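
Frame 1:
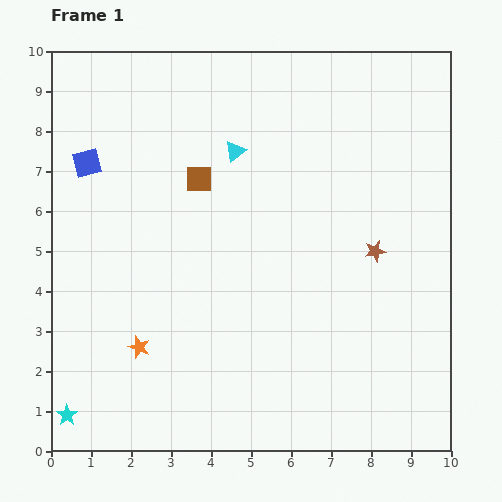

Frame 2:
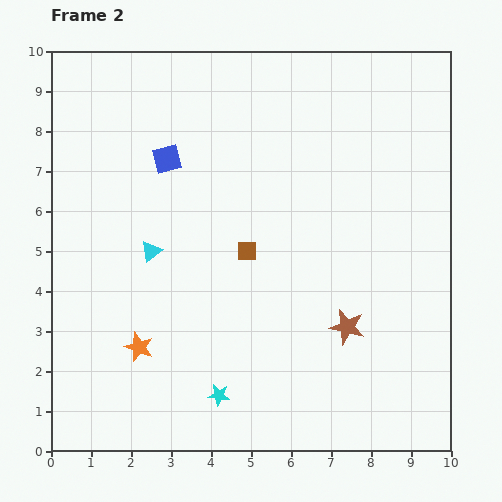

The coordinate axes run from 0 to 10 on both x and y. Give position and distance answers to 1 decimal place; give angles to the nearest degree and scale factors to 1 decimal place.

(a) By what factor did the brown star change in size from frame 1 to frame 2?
1.7×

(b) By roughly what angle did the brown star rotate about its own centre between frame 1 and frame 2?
24° clockwise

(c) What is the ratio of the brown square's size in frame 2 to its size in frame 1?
0.7×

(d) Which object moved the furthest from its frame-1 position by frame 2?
the cyan star

(moved 3.8; next 3.3)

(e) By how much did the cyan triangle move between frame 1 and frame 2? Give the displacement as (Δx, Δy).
(-2.1, -2.5)

The cyan triangle was at (4.6, 7.5) in frame 1 and (2.5, 5.0) in frame 2.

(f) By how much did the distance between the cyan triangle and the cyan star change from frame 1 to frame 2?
-3.8

Distance in frame 1: 7.8. Distance in frame 2: 4.0.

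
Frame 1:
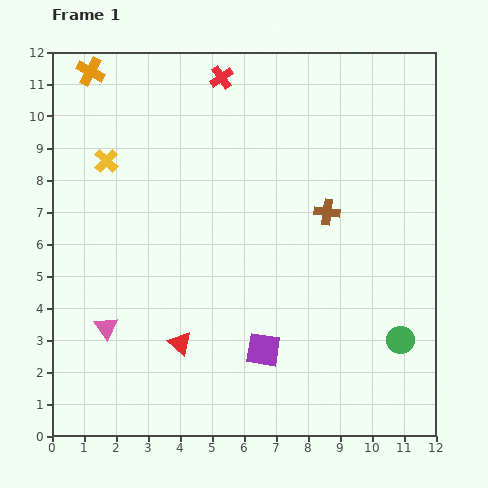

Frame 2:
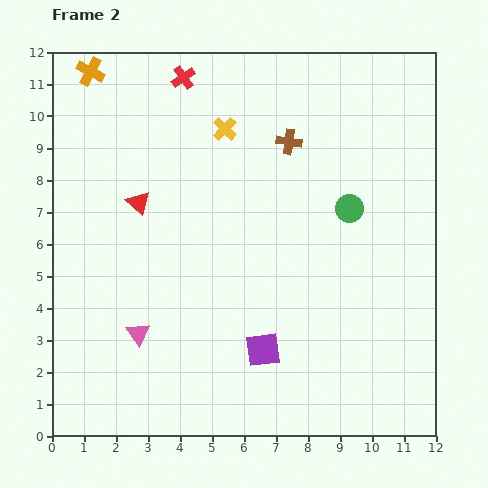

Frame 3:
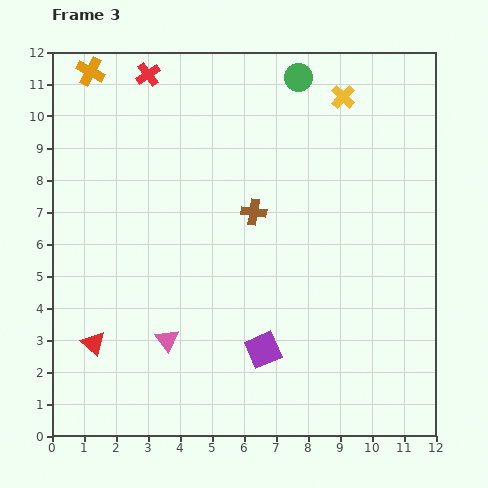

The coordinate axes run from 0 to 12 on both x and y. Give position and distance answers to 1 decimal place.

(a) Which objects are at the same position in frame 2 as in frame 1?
the purple square, the orange cross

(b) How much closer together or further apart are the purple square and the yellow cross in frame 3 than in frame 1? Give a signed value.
+0.6

Distance in frame 1: 7.7. Distance in frame 3: 8.3.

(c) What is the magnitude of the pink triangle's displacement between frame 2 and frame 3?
0.9

The pink triangle moved from (2.7, 3.2) to (3.6, 3.0), a distance of √(0.9² + 0.2²) ≈ 0.9.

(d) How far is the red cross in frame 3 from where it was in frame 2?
1.1

The red cross moved from (4.1, 11.2) to (3.0, 11.3), a distance of √(1.1² + 0.1²) ≈ 1.1.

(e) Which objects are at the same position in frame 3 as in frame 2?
the purple square, the orange cross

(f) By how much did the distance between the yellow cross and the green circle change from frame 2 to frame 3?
-3.1

Distance in frame 2: 4.6. Distance in frame 3: 1.5.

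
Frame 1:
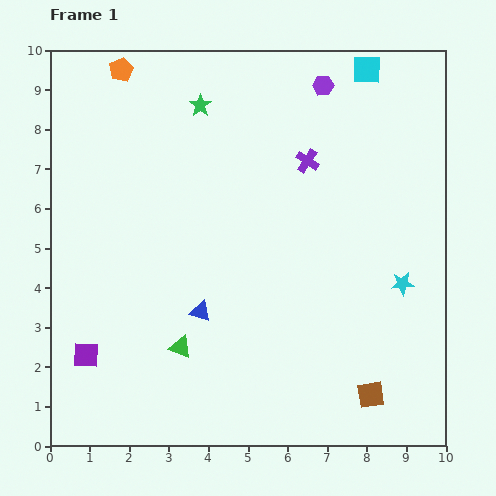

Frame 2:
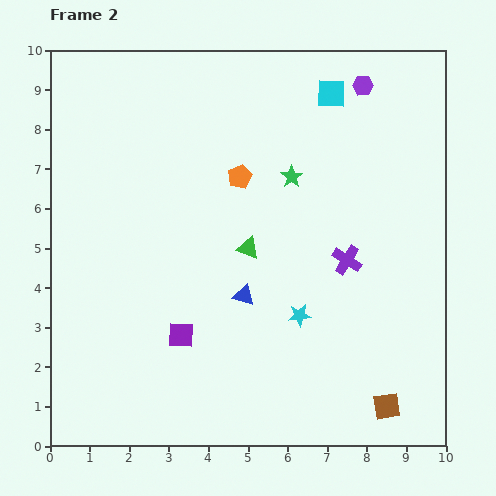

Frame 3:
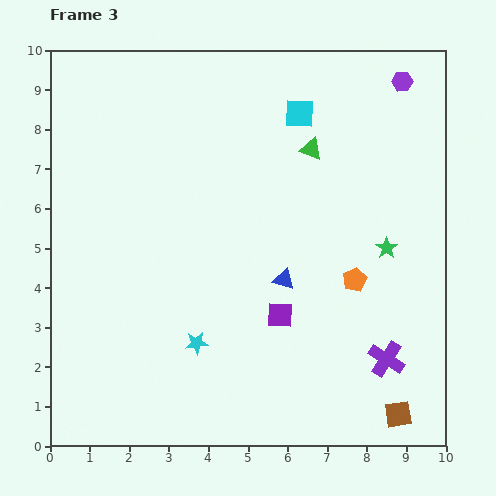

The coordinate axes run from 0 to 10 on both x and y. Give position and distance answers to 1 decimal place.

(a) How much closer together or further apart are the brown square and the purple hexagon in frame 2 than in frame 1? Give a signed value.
+0.2

Distance in frame 1: 7.9. Distance in frame 2: 8.1.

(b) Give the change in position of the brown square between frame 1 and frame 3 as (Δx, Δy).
(0.7, -0.5)

The brown square was at (8.1, 1.3) in frame 1 and (8.8, 0.8) in frame 3.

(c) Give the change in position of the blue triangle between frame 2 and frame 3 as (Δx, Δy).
(1.0, 0.4)

The blue triangle was at (4.9, 3.8) in frame 2 and (5.9, 4.2) in frame 3.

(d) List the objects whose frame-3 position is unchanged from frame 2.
none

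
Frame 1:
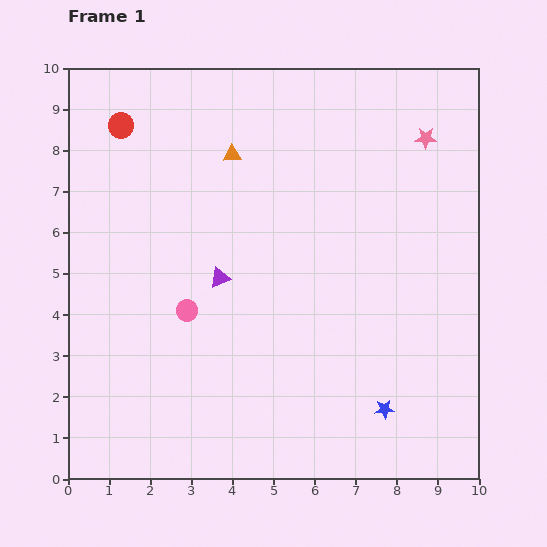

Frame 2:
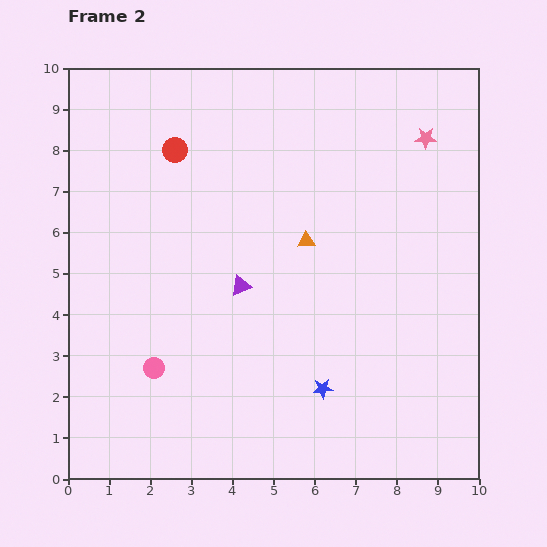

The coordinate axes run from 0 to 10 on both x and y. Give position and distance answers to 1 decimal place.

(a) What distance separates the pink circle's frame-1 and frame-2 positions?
1.6

The pink circle moved from (2.9, 4.1) to (2.1, 2.7), a distance of √(0.8² + 1.4²) ≈ 1.6.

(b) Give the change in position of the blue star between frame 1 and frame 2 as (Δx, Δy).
(-1.5, 0.5)

The blue star was at (7.7, 1.7) in frame 1 and (6.2, 2.2) in frame 2.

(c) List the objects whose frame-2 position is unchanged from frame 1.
the pink star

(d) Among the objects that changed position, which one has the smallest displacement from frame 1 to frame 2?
the purple triangle

(moved 0.5)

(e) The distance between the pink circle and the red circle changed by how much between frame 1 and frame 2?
+0.5

Distance in frame 1: 4.8. Distance in frame 2: 5.3.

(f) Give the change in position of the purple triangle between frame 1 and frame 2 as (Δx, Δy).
(0.5, -0.2)

The purple triangle was at (3.7, 4.9) in frame 1 and (4.2, 4.7) in frame 2.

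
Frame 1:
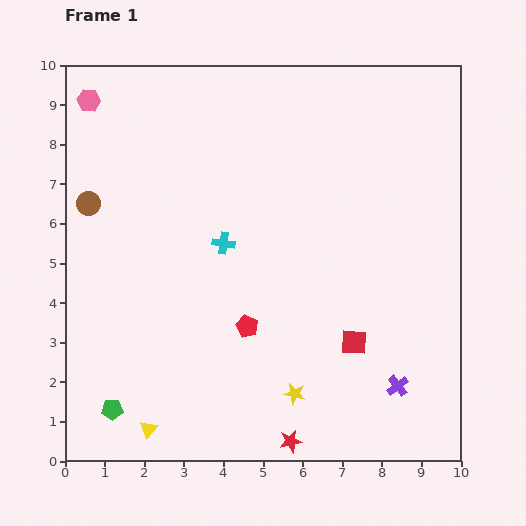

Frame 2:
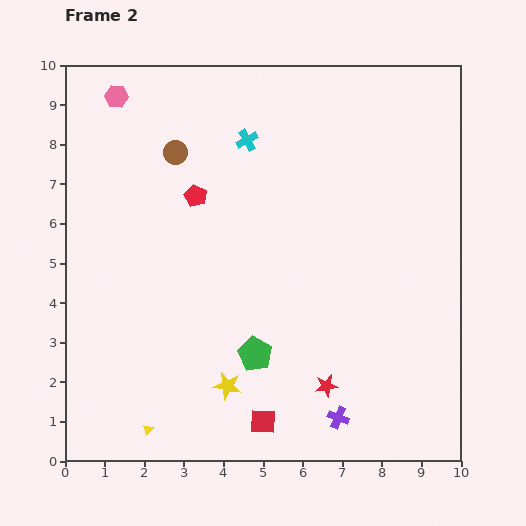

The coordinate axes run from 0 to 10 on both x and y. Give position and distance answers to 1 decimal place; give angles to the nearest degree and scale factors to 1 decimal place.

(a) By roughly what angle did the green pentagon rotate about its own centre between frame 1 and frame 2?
30° clockwise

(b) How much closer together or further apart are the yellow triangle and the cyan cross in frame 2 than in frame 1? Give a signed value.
+2.6

Distance in frame 1: 5.1. Distance in frame 2: 7.7.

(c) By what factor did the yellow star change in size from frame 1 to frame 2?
1.3×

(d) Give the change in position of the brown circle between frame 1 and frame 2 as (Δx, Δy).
(2.2, 1.3)

The brown circle was at (0.6, 6.5) in frame 1 and (2.8, 7.8) in frame 2.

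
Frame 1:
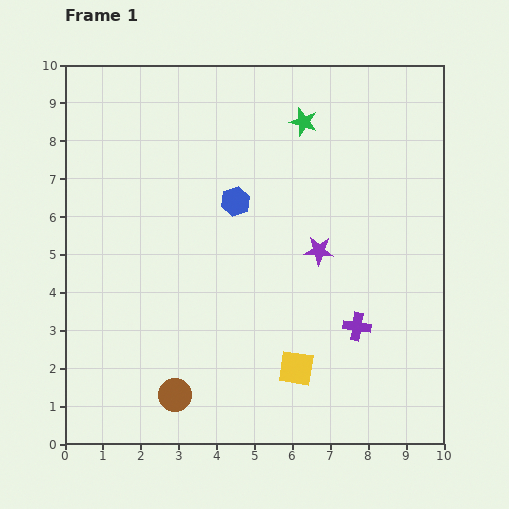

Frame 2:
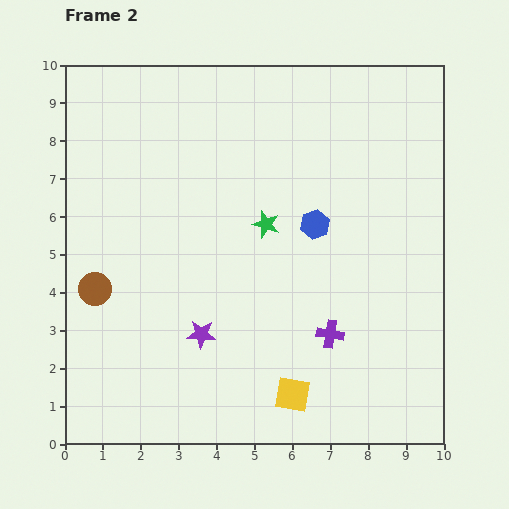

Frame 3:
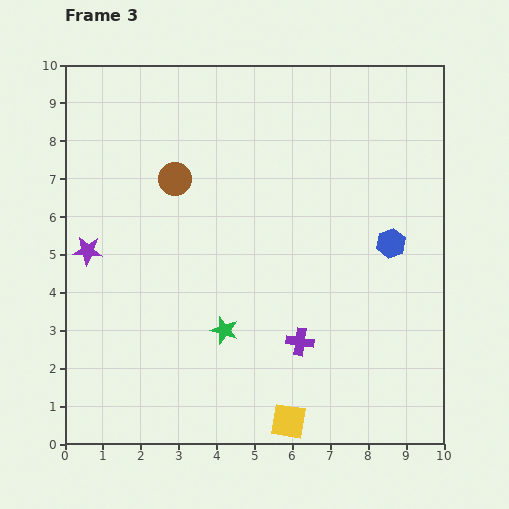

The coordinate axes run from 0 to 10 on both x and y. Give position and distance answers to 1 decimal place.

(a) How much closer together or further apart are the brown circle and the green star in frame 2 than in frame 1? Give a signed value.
-3.2

Distance in frame 1: 8.0. Distance in frame 2: 4.8.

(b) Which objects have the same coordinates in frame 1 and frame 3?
none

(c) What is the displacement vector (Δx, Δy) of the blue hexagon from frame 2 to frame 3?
(2.0, -0.5)

The blue hexagon was at (6.6, 5.8) in frame 2 and (8.6, 5.3) in frame 3.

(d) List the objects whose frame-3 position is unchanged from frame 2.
none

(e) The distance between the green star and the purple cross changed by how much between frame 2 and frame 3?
-1.4

Distance in frame 2: 3.4. Distance in frame 3: 2.0.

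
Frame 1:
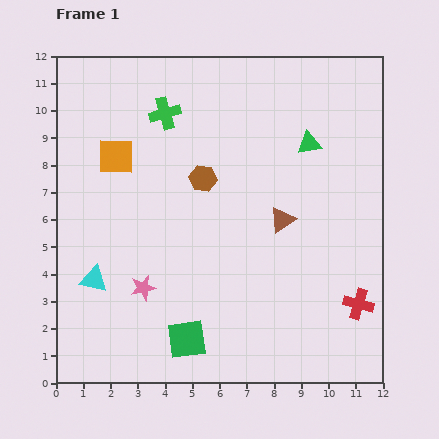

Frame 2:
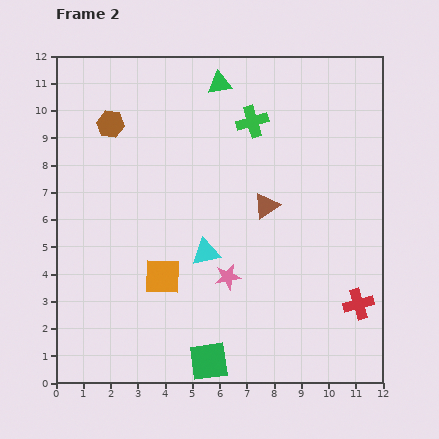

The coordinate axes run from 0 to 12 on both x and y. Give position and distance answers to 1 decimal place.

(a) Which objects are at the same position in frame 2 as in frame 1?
the red cross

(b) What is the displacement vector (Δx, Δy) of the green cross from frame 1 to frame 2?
(3.2, -0.3)

The green cross was at (4.0, 9.9) in frame 1 and (7.2, 9.6) in frame 2.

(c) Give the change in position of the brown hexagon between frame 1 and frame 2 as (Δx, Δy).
(-3.4, 2.0)

The brown hexagon was at (5.4, 7.5) in frame 1 and (2.0, 9.5) in frame 2.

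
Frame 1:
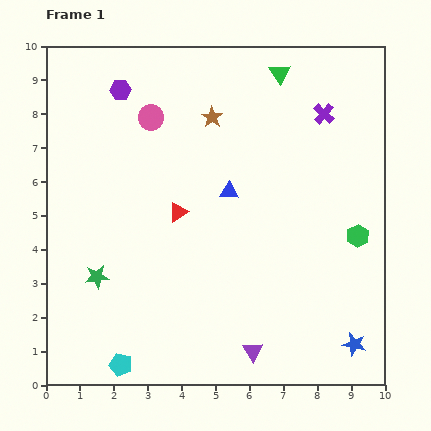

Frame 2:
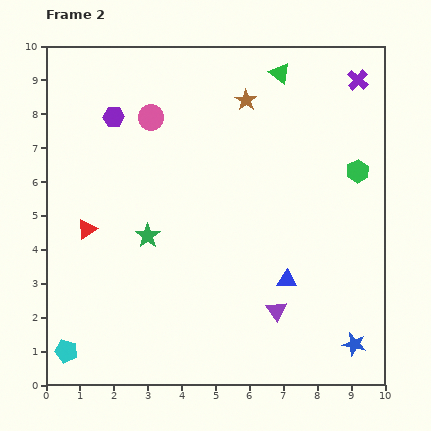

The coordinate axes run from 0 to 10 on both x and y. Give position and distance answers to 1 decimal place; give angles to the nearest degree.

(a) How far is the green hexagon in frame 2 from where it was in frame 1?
1.9

The green hexagon moved from (9.2, 4.4) to (9.2, 6.3), a distance of √(0.0² + 1.9²) ≈ 1.9.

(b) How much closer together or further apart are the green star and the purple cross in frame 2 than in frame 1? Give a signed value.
-0.5

Distance in frame 1: 8.2. Distance in frame 2: 7.7.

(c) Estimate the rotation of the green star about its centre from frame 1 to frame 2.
30° counter-clockwise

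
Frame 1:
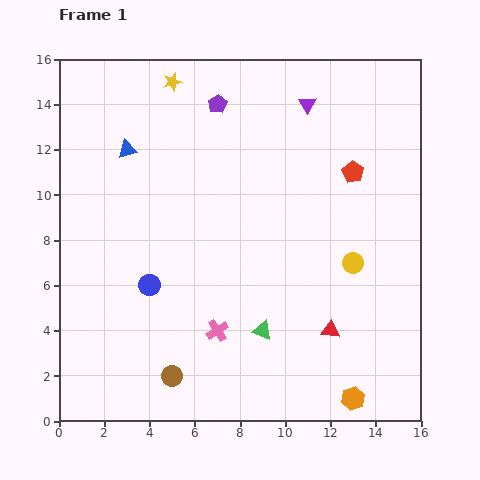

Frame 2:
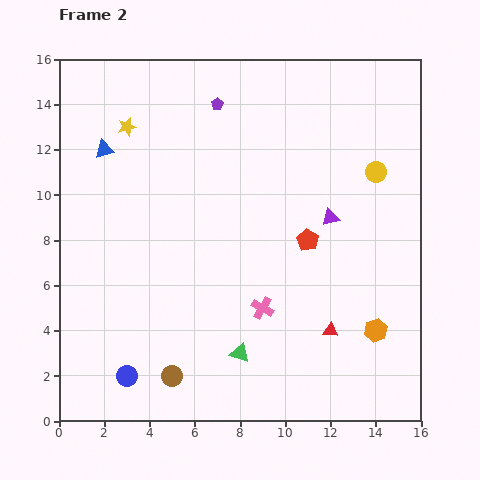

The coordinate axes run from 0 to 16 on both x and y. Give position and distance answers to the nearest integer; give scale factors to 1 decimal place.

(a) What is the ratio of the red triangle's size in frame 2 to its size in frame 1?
0.8×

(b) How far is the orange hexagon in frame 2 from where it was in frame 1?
3

The orange hexagon moved from (13, 1) to (14, 4), a distance of √(1² + 3²) ≈ 3.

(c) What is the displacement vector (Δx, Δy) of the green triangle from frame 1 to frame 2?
(-1, -1)

The green triangle was at (9, 4) in frame 1 and (8, 3) in frame 2.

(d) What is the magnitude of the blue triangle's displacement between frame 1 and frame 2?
1

The blue triangle moved from (3, 12) to (2, 12), a distance of √(1² + 0²) ≈ 1.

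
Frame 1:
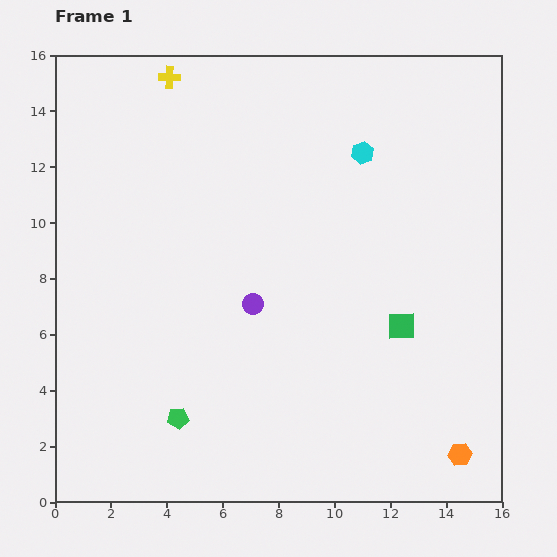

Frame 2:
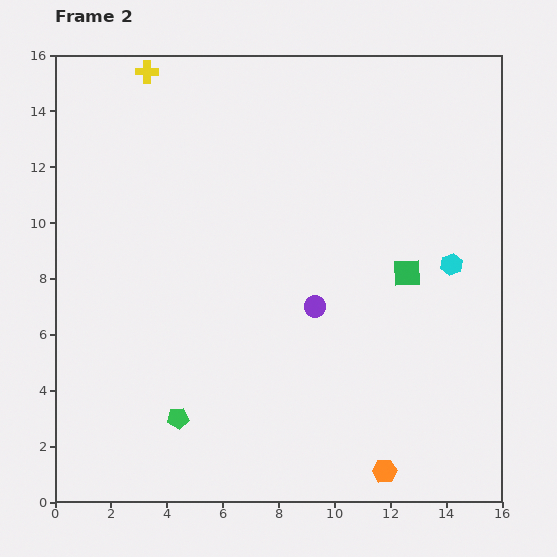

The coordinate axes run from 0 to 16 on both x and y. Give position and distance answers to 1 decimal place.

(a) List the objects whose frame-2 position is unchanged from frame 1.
the green pentagon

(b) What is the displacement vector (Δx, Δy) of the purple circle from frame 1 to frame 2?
(2.2, -0.1)

The purple circle was at (7.1, 7.1) in frame 1 and (9.3, 7.0) in frame 2.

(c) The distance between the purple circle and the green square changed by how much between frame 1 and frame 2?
-1.9

Distance in frame 1: 5.4. Distance in frame 2: 3.5.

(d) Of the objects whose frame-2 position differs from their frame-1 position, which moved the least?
the yellow cross

(moved 0.8)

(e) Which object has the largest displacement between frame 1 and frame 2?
the cyan hexagon

(moved 5.1; next 2.8)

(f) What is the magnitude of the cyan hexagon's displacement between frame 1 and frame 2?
5.1

The cyan hexagon moved from (11.0, 12.5) to (14.2, 8.5), a distance of √(3.2² + 4.0²) ≈ 5.1.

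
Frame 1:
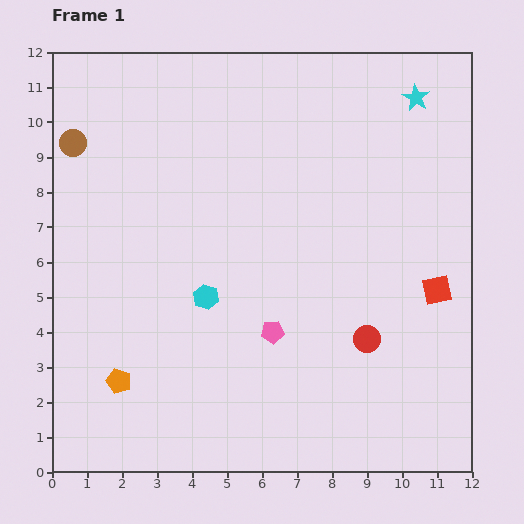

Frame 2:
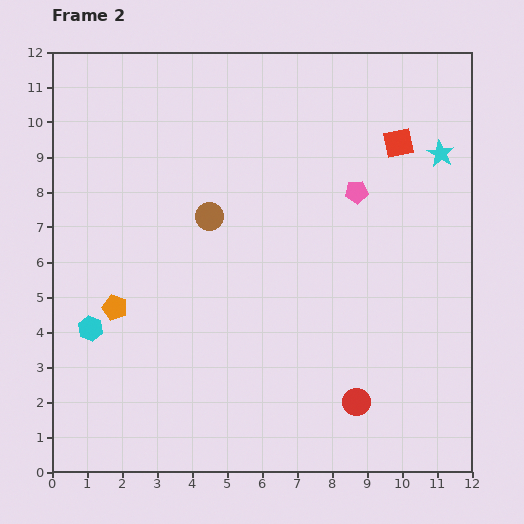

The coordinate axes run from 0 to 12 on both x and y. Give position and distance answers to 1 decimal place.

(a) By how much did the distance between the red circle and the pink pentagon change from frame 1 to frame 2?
+3.3

Distance in frame 1: 2.7. Distance in frame 2: 6.0.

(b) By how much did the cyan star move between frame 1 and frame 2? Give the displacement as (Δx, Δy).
(0.7, -1.6)

The cyan star was at (10.4, 10.7) in frame 1 and (11.1, 9.1) in frame 2.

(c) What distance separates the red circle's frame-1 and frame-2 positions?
1.8

The red circle moved from (9.0, 3.8) to (8.7, 2.0), a distance of √(0.3² + 1.8²) ≈ 1.8.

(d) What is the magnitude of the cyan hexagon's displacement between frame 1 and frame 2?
3.4

The cyan hexagon moved from (4.4, 5.0) to (1.1, 4.1), a distance of √(3.3² + 0.9²) ≈ 3.4.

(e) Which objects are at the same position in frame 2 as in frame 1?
none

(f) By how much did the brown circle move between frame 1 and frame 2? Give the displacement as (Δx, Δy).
(3.9, -2.1)

The brown circle was at (0.6, 9.4) in frame 1 and (4.5, 7.3) in frame 2.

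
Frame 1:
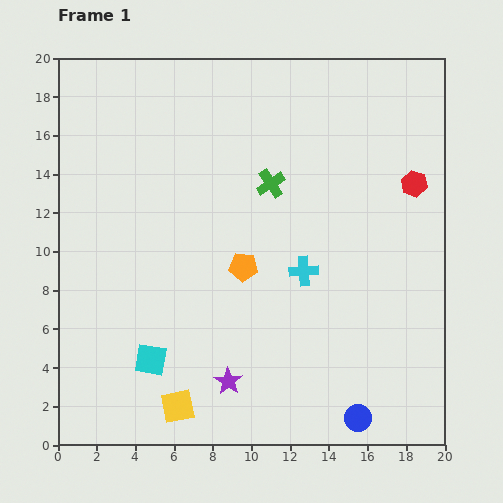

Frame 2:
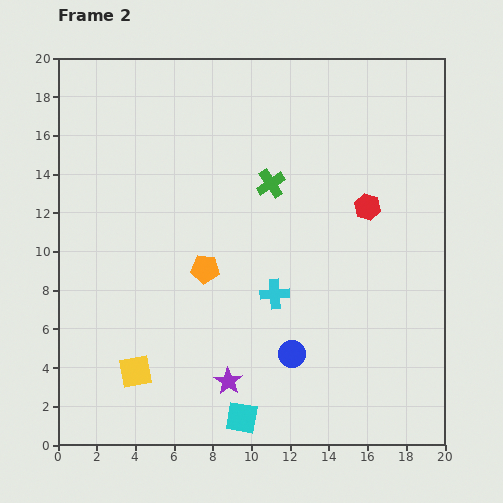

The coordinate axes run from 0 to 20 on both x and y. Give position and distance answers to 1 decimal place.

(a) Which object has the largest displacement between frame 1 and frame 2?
the cyan square

(moved 5.6; next 4.7)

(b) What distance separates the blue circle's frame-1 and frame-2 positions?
4.7

The blue circle moved from (15.5, 1.4) to (12.1, 4.7), a distance of √(3.4² + 3.3²) ≈ 4.7.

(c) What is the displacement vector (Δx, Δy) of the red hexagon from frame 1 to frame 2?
(-2.4, -1.2)

The red hexagon was at (18.4, 13.5) in frame 1 and (16.0, 12.3) in frame 2.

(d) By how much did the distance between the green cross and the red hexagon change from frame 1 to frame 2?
-2.3

Distance in frame 1: 7.4. Distance in frame 2: 5.1.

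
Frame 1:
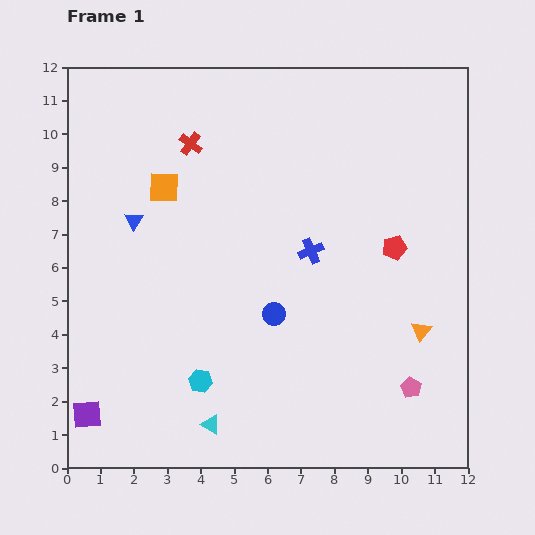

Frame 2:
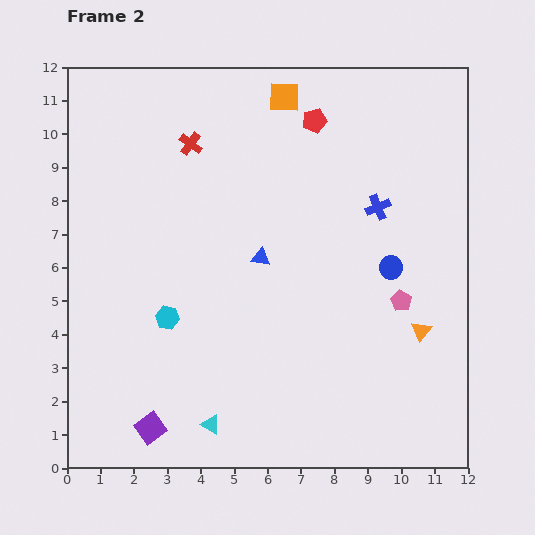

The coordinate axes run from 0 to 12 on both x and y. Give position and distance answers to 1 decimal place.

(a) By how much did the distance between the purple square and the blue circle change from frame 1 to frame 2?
+2.3

Distance in frame 1: 6.4. Distance in frame 2: 8.7.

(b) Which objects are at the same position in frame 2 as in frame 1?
the cyan triangle, the red cross, the orange triangle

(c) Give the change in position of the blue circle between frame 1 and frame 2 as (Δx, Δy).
(3.5, 1.4)

The blue circle was at (6.2, 4.6) in frame 1 and (9.7, 6.0) in frame 2.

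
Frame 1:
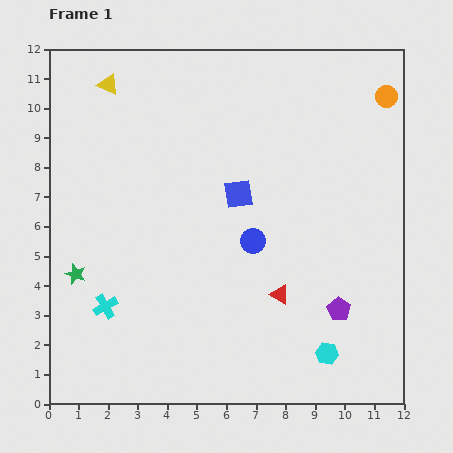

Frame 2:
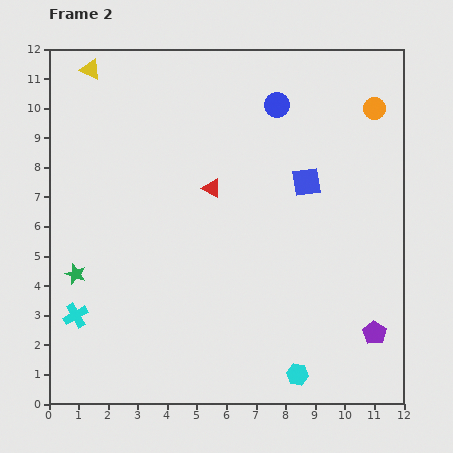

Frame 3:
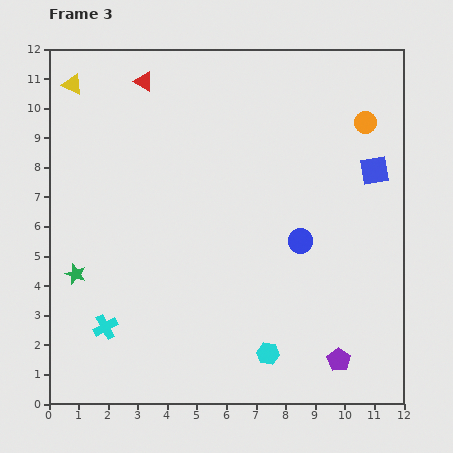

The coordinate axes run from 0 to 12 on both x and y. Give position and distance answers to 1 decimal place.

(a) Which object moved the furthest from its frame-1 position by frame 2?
the blue circle

(moved 4.7; next 4.3)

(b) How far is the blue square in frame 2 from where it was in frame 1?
2.3

The blue square moved from (6.4, 7.1) to (8.7, 7.5), a distance of √(2.3² + 0.4²) ≈ 2.3.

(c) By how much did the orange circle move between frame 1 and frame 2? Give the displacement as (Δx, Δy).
(-0.4, -0.4)

The orange circle was at (11.4, 10.4) in frame 1 and (11.0, 10.0) in frame 2.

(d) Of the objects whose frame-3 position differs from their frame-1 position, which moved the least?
the cyan cross

(moved 0.7)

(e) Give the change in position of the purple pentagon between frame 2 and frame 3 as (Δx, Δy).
(-1.2, -0.9)

The purple pentagon was at (11.0, 2.4) in frame 2 and (9.8, 1.5) in frame 3.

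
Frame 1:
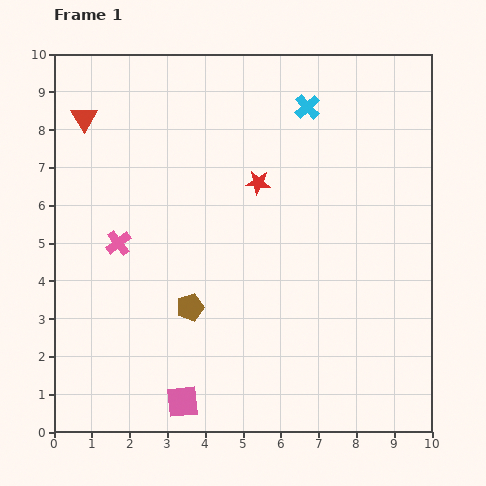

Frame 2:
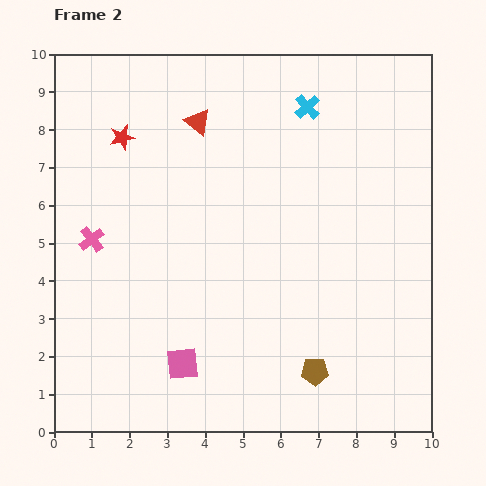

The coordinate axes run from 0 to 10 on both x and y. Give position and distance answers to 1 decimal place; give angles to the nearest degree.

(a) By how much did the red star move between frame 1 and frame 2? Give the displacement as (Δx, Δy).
(-3.6, 1.2)

The red star was at (5.4, 6.6) in frame 1 and (1.8, 7.8) in frame 2.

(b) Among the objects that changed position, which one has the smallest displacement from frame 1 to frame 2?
the pink cross

(moved 0.7)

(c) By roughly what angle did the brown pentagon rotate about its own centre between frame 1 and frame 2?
15° clockwise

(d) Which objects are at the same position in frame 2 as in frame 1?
the cyan cross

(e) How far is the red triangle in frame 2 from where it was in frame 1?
3.0

The red triangle moved from (0.8, 8.3) to (3.8, 8.2), a distance of √(3.0² + 0.1²) ≈ 3.0.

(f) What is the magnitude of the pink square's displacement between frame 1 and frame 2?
1.0

The pink square moved from (3.4, 0.8) to (3.4, 1.8), a distance of √(0.0² + 1.0²) ≈ 1.0.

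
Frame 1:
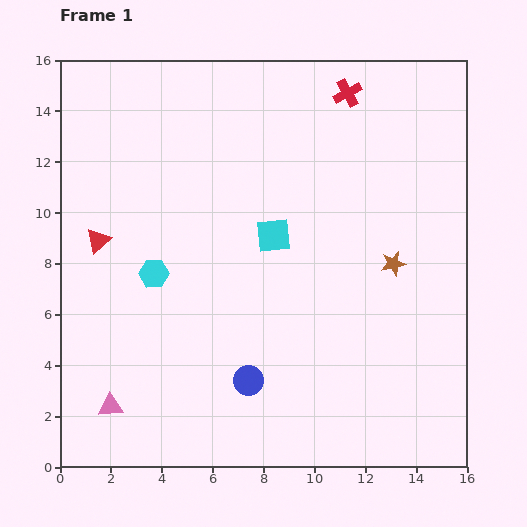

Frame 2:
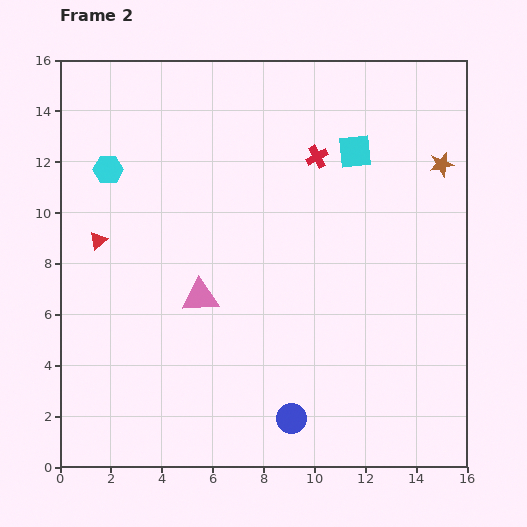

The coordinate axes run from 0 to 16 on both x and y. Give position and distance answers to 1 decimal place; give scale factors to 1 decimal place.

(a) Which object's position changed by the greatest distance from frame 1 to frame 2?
the pink triangle

(moved 5.5; next 4.6)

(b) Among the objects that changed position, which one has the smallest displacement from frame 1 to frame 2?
the blue circle

(moved 2.3)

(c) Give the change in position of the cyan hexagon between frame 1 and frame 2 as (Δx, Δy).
(-1.8, 4.1)

The cyan hexagon was at (3.7, 7.6) in frame 1 and (1.9, 11.7) in frame 2.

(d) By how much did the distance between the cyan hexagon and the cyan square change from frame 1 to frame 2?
+4.8

Distance in frame 1: 4.9. Distance in frame 2: 9.7.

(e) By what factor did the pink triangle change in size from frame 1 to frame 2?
1.5×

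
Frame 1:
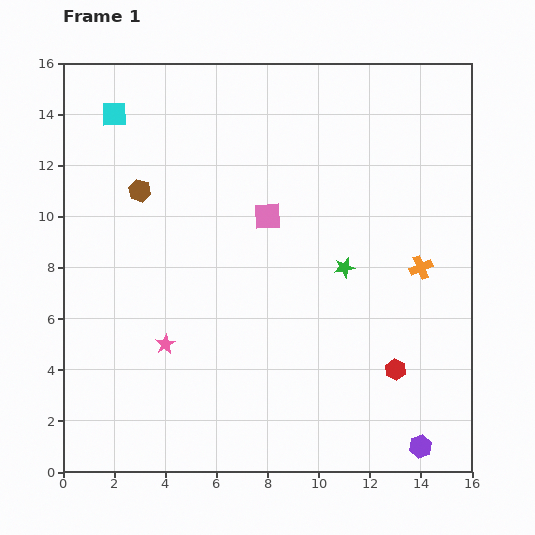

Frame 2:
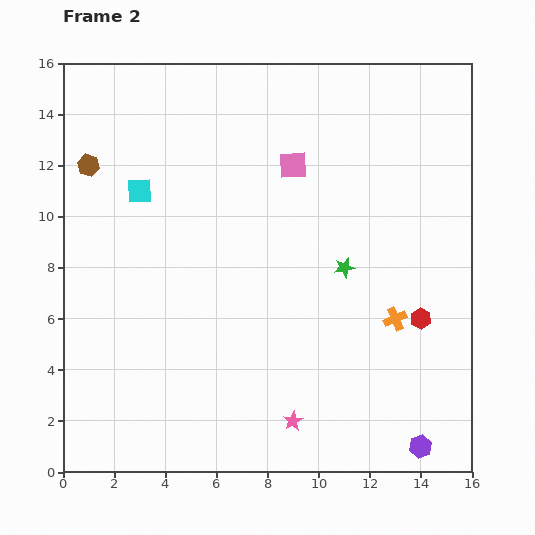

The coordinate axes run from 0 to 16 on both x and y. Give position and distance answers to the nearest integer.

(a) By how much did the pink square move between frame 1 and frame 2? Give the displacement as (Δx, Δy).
(1, 2)

The pink square was at (8, 10) in frame 1 and (9, 12) in frame 2.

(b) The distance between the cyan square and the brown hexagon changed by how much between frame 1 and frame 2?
-1

Distance in frame 1: 3. Distance in frame 2: 2.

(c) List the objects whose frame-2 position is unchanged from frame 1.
the purple hexagon, the green star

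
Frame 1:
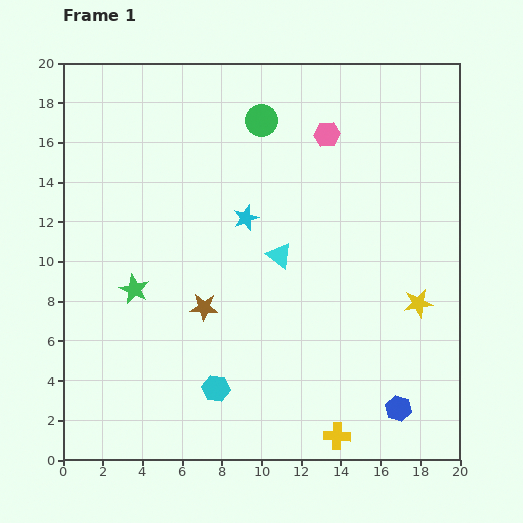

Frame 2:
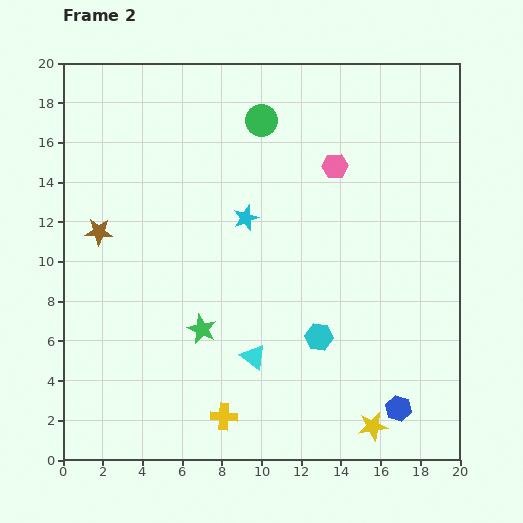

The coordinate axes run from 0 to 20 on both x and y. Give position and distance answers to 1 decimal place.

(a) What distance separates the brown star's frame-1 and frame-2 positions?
6.5

The brown star moved from (7.1, 7.7) to (1.8, 11.5), a distance of √(5.3² + 3.8²) ≈ 6.5.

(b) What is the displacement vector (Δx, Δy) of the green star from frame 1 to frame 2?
(3.4, -2.0)

The green star was at (3.6, 8.6) in frame 1 and (7.0, 6.6) in frame 2.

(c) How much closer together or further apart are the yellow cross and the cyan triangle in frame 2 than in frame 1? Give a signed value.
-6.2

Distance in frame 1: 9.6. Distance in frame 2: 3.4.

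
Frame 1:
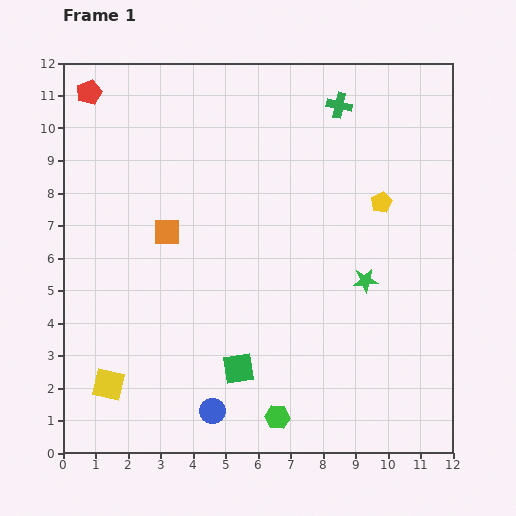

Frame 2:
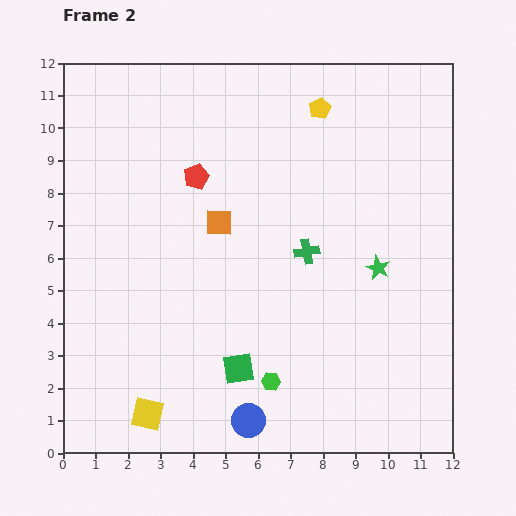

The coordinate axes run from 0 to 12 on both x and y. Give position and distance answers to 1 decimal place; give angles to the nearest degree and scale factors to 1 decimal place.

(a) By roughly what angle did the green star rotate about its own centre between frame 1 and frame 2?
30° clockwise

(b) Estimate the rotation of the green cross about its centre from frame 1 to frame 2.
22° counter-clockwise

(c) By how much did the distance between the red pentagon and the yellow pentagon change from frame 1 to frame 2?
-5.3

Distance in frame 1: 9.6. Distance in frame 2: 4.3.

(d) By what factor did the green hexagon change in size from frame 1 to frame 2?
0.8×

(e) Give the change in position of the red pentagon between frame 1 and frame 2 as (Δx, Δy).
(3.3, -2.6)

The red pentagon was at (0.8, 11.1) in frame 1 and (4.1, 8.5) in frame 2.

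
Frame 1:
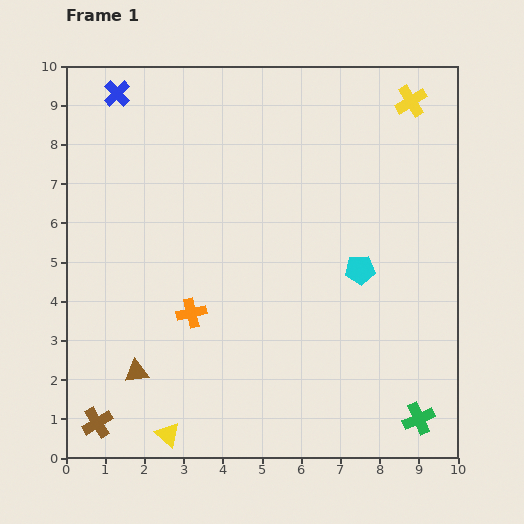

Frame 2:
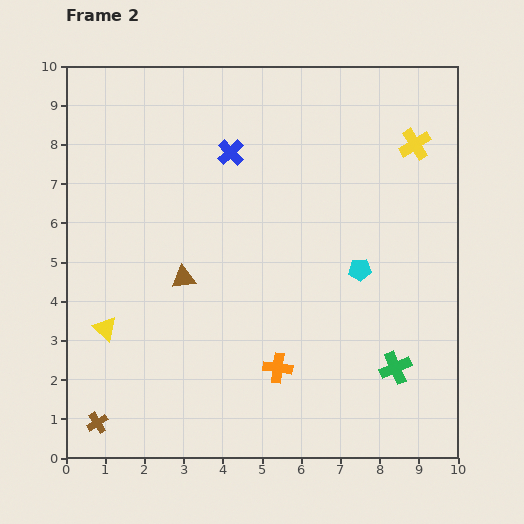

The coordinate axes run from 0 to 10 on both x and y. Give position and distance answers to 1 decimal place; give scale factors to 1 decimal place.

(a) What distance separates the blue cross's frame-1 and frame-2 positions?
3.3

The blue cross moved from (1.3, 9.3) to (4.2, 7.8), a distance of √(2.9² + 1.5²) ≈ 3.3.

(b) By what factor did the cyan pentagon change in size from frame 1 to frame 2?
0.7×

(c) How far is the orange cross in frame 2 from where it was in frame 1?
2.6

The orange cross moved from (3.2, 3.7) to (5.4, 2.3), a distance of √(2.2² + 1.4²) ≈ 2.6.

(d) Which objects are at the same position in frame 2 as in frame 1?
the cyan pentagon, the brown cross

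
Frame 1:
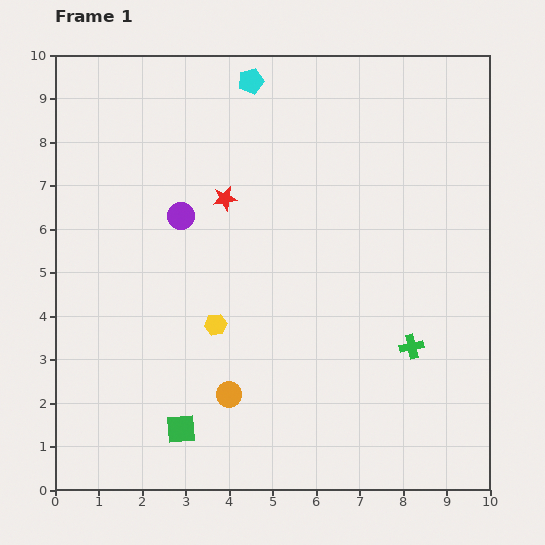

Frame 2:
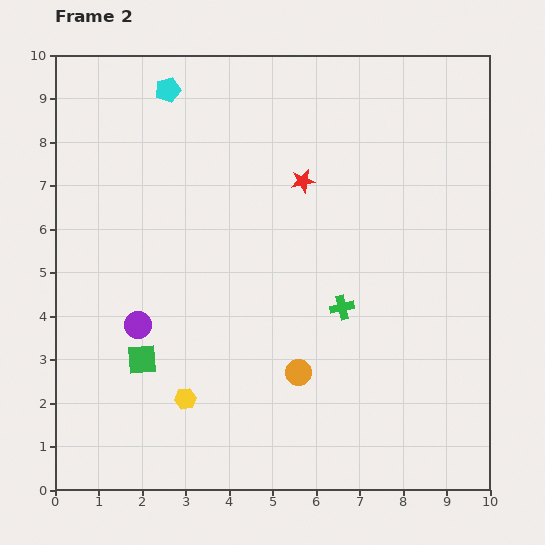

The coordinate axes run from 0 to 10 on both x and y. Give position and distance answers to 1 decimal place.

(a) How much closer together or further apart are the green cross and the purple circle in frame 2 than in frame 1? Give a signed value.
-1.4

Distance in frame 1: 6.1. Distance in frame 2: 4.7.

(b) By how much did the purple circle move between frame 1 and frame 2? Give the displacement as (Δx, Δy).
(-1.0, -2.5)

The purple circle was at (2.9, 6.3) in frame 1 and (1.9, 3.8) in frame 2.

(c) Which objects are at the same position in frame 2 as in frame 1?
none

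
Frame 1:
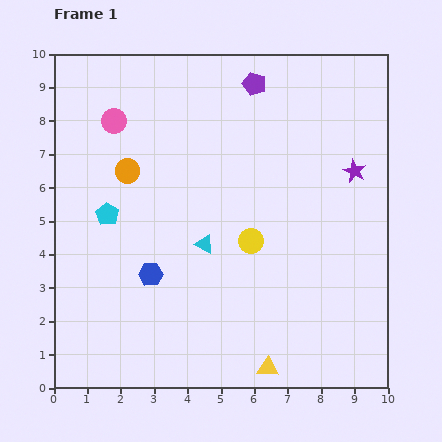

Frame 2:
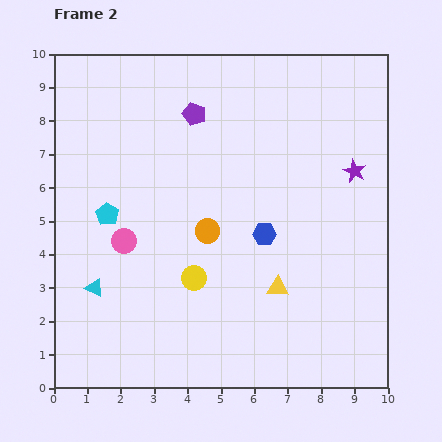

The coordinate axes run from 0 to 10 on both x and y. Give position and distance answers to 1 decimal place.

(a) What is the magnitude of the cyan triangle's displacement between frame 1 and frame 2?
3.5

The cyan triangle moved from (4.5, 4.3) to (1.2, 3.0), a distance of √(3.3² + 1.3²) ≈ 3.5.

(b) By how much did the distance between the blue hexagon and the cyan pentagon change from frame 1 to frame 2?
+2.5

Distance in frame 1: 2.2. Distance in frame 2: 4.7.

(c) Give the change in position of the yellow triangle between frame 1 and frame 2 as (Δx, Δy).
(0.3, 2.4)

The yellow triangle was at (6.4, 0.6) in frame 1 and (6.7, 3.0) in frame 2.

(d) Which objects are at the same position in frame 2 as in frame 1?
the cyan pentagon, the purple star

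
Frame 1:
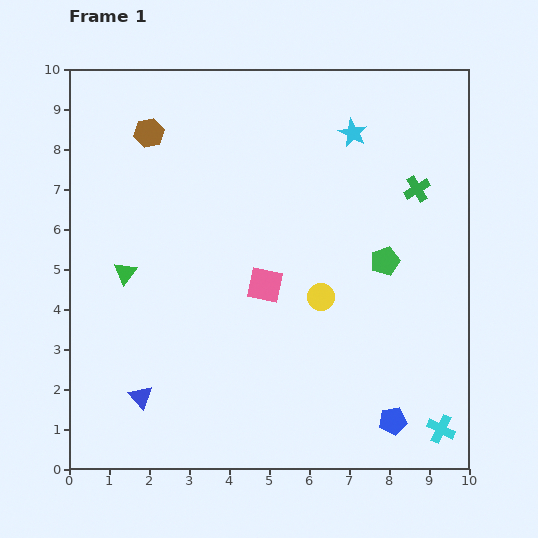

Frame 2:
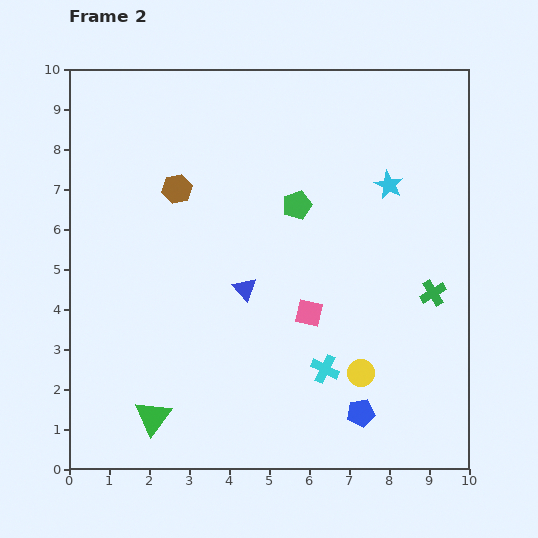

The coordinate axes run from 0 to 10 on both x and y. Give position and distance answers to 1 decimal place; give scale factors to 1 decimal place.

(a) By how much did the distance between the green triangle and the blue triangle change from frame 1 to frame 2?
+0.8

Distance in frame 1: 3.1. Distance in frame 2: 3.9.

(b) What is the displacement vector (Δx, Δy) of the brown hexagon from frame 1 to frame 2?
(0.7, -1.4)

The brown hexagon was at (2.0, 8.4) in frame 1 and (2.7, 7.0) in frame 2.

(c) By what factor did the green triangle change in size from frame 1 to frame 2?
1.6×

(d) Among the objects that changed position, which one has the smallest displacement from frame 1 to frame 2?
the blue pentagon

(moved 0.8)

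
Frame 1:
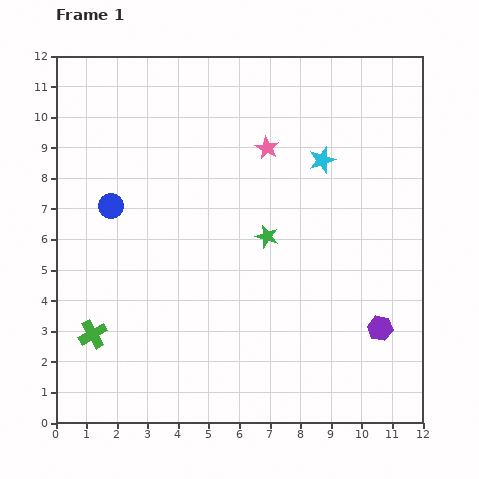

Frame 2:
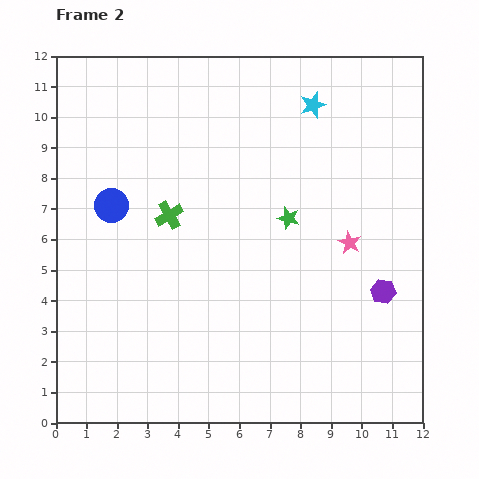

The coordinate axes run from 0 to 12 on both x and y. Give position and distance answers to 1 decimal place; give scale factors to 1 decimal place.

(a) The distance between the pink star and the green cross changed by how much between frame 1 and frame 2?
-2.3

Distance in frame 1: 8.3. Distance in frame 2: 6.0.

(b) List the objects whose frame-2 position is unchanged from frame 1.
the blue circle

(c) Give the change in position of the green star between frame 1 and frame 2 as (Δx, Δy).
(0.7, 0.6)

The green star was at (6.9, 6.1) in frame 1 and (7.6, 6.7) in frame 2.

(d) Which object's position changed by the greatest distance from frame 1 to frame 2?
the green cross

(moved 4.6; next 4.1)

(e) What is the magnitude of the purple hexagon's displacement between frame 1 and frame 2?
1.2

The purple hexagon moved from (10.6, 3.1) to (10.7, 4.3), a distance of √(0.1² + 1.2²) ≈ 1.2.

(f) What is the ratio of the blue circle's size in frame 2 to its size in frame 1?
1.4×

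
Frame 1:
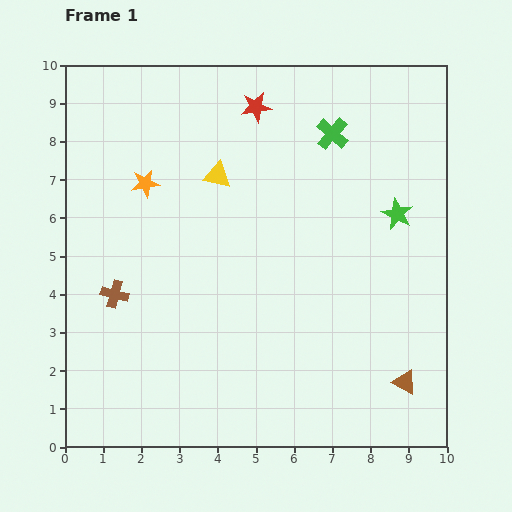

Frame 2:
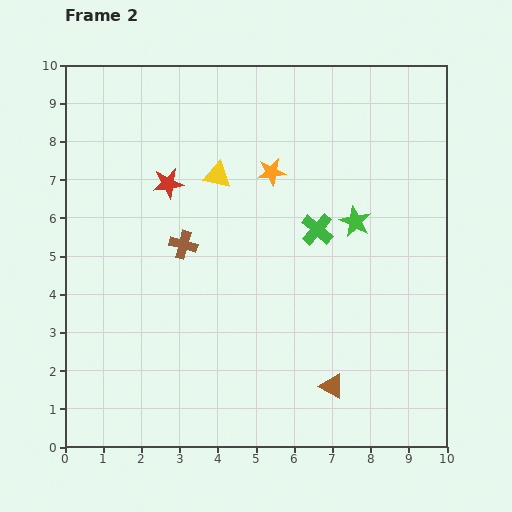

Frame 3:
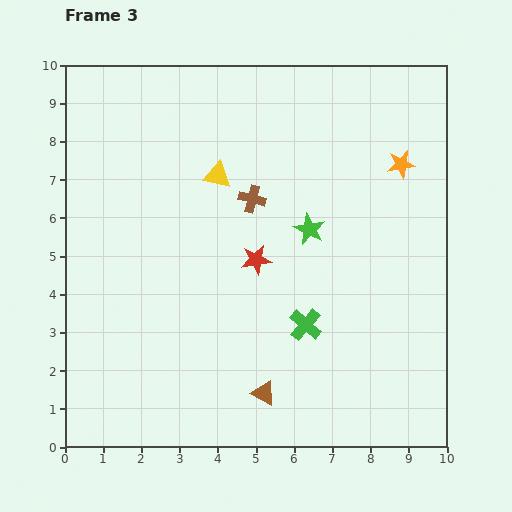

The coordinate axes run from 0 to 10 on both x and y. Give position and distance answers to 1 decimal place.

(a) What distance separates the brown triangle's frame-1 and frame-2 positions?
1.9

The brown triangle moved from (8.9, 1.7) to (7.0, 1.6), a distance of √(1.9² + 0.1²) ≈ 1.9.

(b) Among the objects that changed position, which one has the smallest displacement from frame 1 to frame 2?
the green star

(moved 1.1)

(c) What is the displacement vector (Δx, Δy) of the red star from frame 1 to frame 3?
(0.0, -4.0)

The red star was at (5.0, 8.9) in frame 1 and (5.0, 4.9) in frame 3.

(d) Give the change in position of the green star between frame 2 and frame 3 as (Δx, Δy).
(-1.2, -0.2)

The green star was at (7.6, 5.9) in frame 2 and (6.4, 5.7) in frame 3.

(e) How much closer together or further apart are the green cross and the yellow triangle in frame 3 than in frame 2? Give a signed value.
+1.5

Distance in frame 2: 3.0. Distance in frame 3: 4.5.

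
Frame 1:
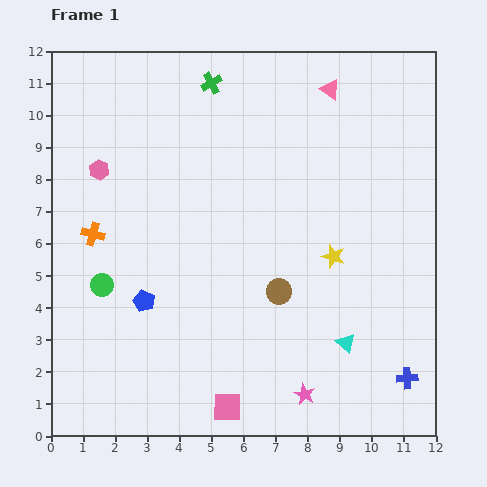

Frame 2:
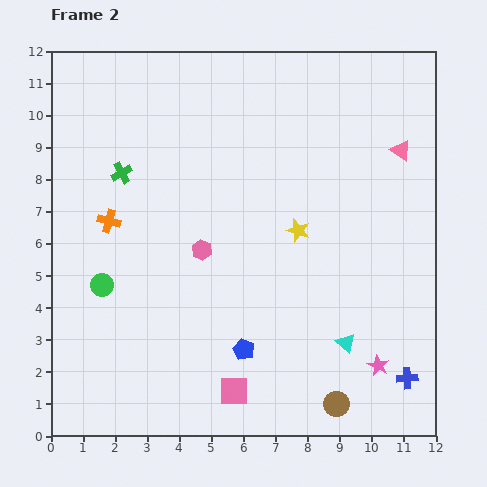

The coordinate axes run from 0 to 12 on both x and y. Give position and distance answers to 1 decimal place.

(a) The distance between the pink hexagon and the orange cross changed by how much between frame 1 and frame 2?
+1.0

Distance in frame 1: 2.0. Distance in frame 2: 3.0.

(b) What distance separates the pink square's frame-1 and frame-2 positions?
0.5

The pink square moved from (5.5, 0.9) to (5.7, 1.4), a distance of √(0.2² + 0.5²) ≈ 0.5.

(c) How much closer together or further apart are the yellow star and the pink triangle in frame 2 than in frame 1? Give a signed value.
-1.1

Distance in frame 1: 5.2. Distance in frame 2: 4.1.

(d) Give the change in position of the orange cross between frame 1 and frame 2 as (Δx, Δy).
(0.5, 0.4)

The orange cross was at (1.3, 6.3) in frame 1 and (1.8, 6.7) in frame 2.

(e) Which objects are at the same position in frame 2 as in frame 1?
the green circle, the blue cross, the cyan triangle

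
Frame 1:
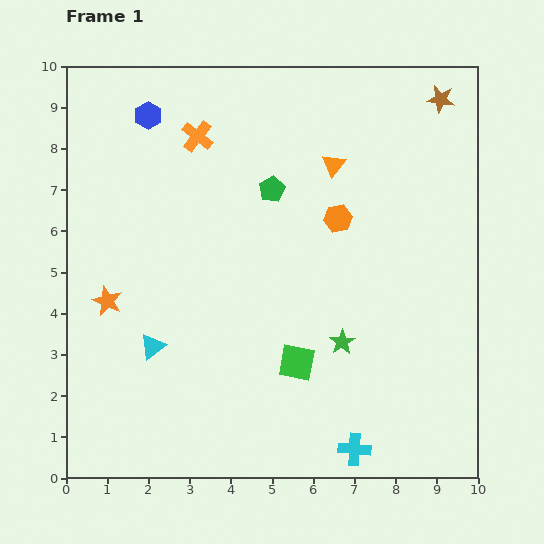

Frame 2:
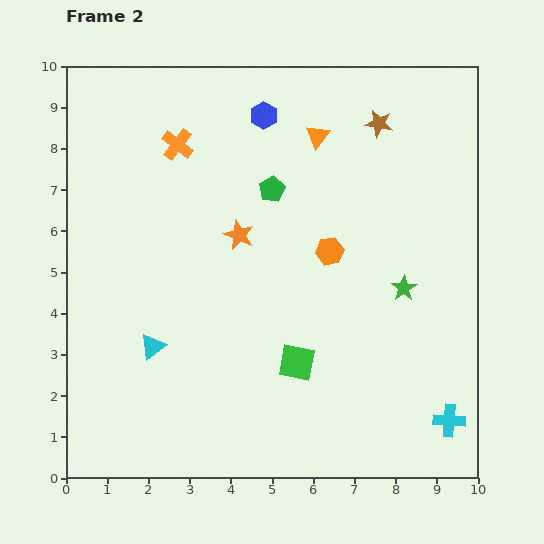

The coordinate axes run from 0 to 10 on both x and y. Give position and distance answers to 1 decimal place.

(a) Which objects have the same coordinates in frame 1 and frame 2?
the cyan triangle, the green pentagon, the green square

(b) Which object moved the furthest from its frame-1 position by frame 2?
the orange star

(moved 3.6; next 2.8)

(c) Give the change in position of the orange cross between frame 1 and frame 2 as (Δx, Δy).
(-0.5, -0.2)

The orange cross was at (3.2, 8.3) in frame 1 and (2.7, 8.1) in frame 2.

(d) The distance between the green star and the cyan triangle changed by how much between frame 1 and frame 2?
+1.7

Distance in frame 1: 4.6. Distance in frame 2: 6.3.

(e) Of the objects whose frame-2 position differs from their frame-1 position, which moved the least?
the orange cross

(moved 0.5)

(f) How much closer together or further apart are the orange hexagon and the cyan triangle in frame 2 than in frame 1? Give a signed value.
-0.6

Distance in frame 1: 5.5. Distance in frame 2: 4.9.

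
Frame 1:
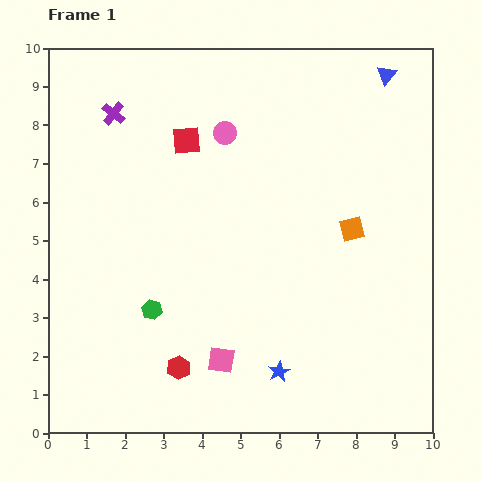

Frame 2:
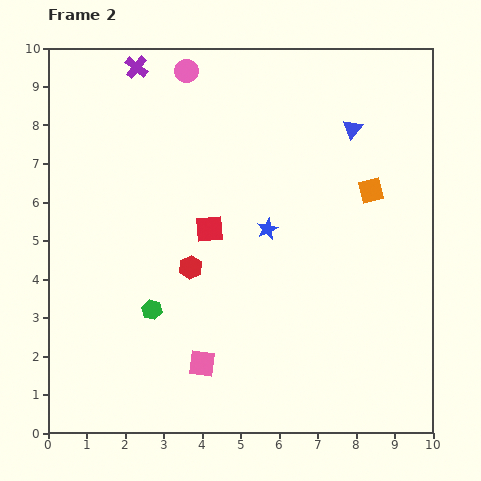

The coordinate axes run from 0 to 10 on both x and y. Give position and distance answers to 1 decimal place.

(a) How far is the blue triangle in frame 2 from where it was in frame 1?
1.7

The blue triangle moved from (8.8, 9.3) to (7.9, 7.9), a distance of √(0.9² + 1.4²) ≈ 1.7.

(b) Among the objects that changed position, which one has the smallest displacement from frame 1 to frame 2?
the pink square

(moved 0.5)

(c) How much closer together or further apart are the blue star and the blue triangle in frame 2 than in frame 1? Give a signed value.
-4.8

Distance in frame 1: 8.2. Distance in frame 2: 3.4.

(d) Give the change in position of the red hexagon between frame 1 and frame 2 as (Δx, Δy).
(0.3, 2.6)

The red hexagon was at (3.4, 1.7) in frame 1 and (3.7, 4.3) in frame 2.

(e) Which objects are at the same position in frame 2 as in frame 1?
the green hexagon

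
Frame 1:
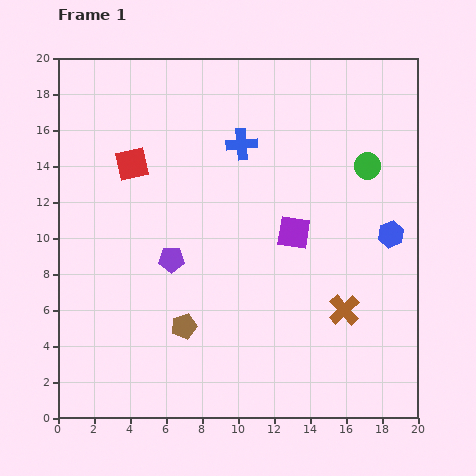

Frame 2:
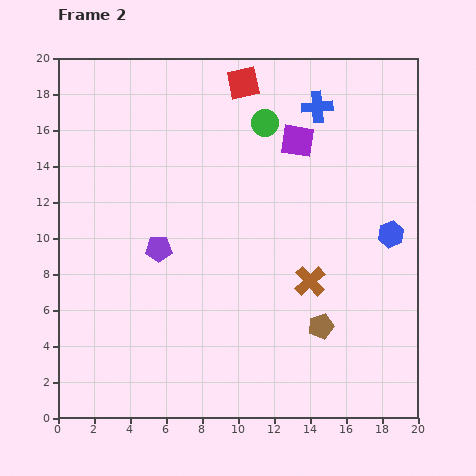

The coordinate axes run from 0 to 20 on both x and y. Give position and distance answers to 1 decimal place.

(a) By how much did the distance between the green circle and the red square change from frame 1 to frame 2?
-10.6

Distance in frame 1: 13.1. Distance in frame 2: 2.5.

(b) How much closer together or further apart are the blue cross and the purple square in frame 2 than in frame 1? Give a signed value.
-3.5

Distance in frame 1: 5.7. Distance in frame 2: 2.2.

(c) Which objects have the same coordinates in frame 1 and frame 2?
the blue hexagon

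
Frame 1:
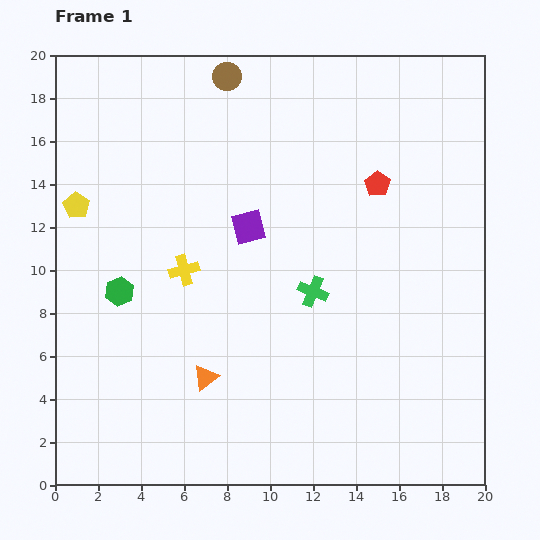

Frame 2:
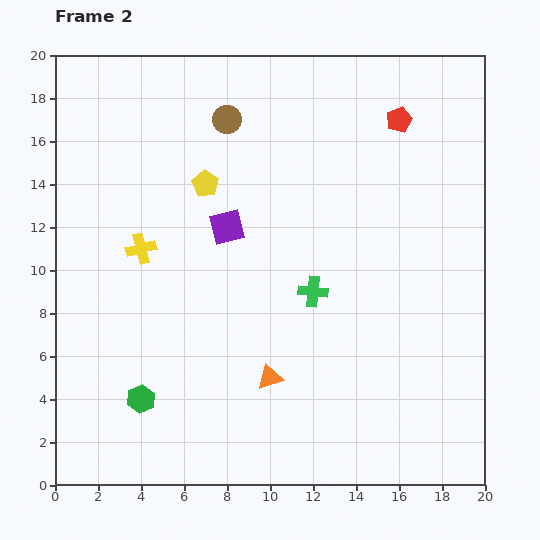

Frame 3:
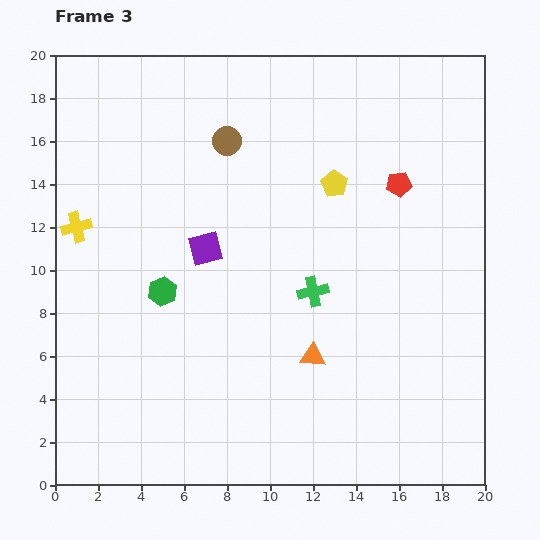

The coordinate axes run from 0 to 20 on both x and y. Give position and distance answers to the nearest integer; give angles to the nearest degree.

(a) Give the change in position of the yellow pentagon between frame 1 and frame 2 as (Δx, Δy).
(6, 1)

The yellow pentagon was at (1, 13) in frame 1 and (7, 14) in frame 2.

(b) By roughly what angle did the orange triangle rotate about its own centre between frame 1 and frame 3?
42° clockwise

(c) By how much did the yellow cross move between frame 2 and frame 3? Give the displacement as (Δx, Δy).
(-3, 1)

The yellow cross was at (4, 11) in frame 2 and (1, 12) in frame 3.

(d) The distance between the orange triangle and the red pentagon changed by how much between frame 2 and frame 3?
-4

Distance in frame 2: 13. Distance in frame 3: 9.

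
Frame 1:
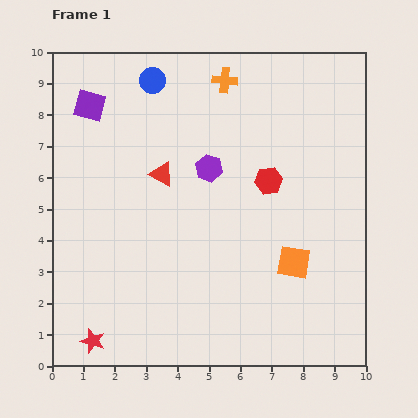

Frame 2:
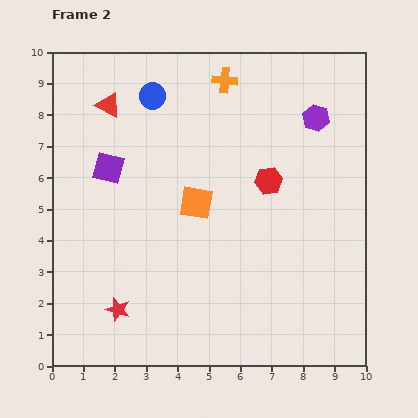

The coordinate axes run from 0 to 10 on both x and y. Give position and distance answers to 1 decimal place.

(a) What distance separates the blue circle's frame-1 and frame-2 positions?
0.5

The blue circle moved from (3.2, 9.1) to (3.2, 8.6), a distance of √(0.0² + 0.5²) ≈ 0.5.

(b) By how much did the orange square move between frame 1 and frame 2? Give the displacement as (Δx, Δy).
(-3.1, 1.9)

The orange square was at (7.7, 3.3) in frame 1 and (4.6, 5.2) in frame 2.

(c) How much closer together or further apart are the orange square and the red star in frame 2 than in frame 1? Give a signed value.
-2.7

Distance in frame 1: 6.9. Distance in frame 2: 4.2.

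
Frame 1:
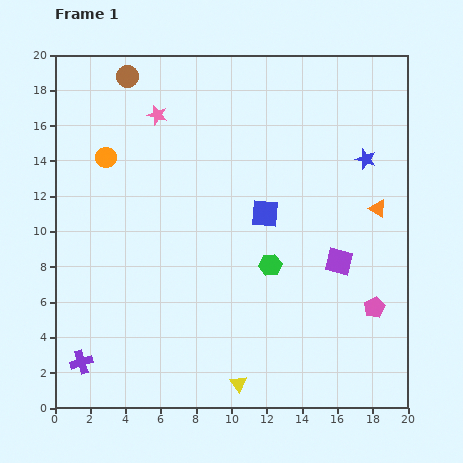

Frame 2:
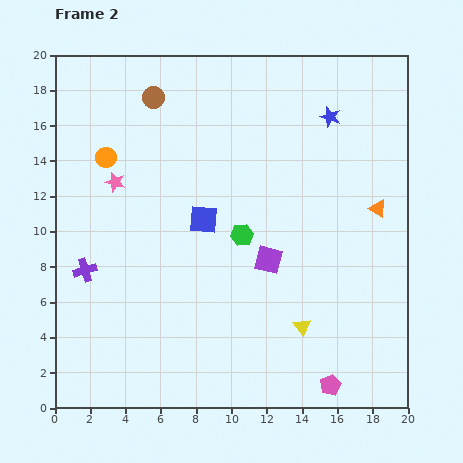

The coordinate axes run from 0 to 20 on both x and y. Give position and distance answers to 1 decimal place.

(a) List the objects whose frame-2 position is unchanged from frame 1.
the orange circle, the orange triangle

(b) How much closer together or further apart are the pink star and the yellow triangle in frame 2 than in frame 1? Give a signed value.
-2.5

Distance in frame 1: 15.9. Distance in frame 2: 13.4.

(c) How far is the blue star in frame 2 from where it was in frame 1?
3.1

The blue star moved from (17.6, 14.1) to (15.6, 16.5), a distance of √(2.0² + 2.4²) ≈ 3.1.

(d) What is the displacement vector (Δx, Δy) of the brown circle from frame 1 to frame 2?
(1.5, -1.2)

The brown circle was at (4.1, 18.8) in frame 1 and (5.6, 17.6) in frame 2.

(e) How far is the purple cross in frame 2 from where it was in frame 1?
5.2

The purple cross moved from (1.5, 2.6) to (1.7, 7.8), a distance of √(0.2² + 5.2²) ≈ 5.2.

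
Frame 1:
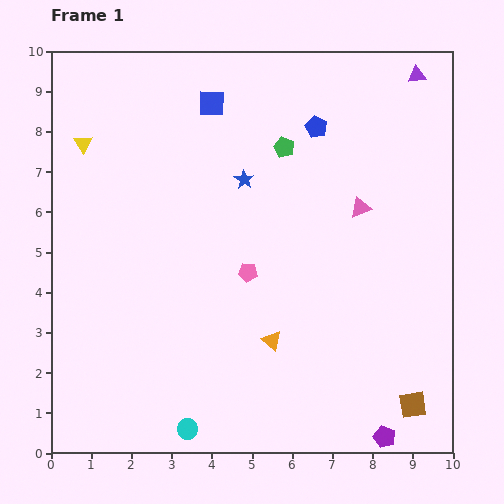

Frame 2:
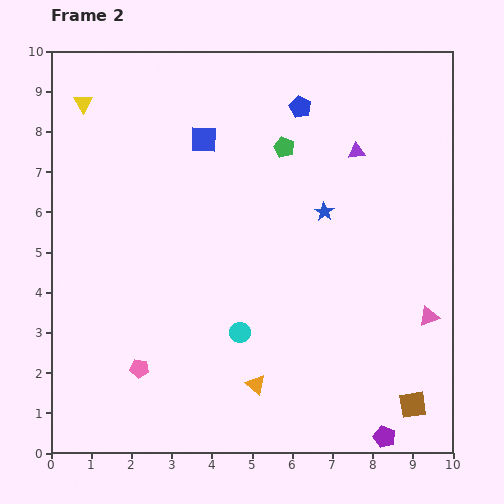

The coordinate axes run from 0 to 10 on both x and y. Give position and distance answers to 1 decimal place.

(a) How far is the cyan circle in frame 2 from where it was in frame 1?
2.7

The cyan circle moved from (3.4, 0.6) to (4.7, 3.0), a distance of √(1.3² + 2.4²) ≈ 2.7.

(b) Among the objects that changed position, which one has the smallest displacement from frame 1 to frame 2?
the blue pentagon

(moved 0.6)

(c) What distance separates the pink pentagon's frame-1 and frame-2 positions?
3.6

The pink pentagon moved from (4.9, 4.5) to (2.2, 2.1), a distance of √(2.7² + 2.4²) ≈ 3.6.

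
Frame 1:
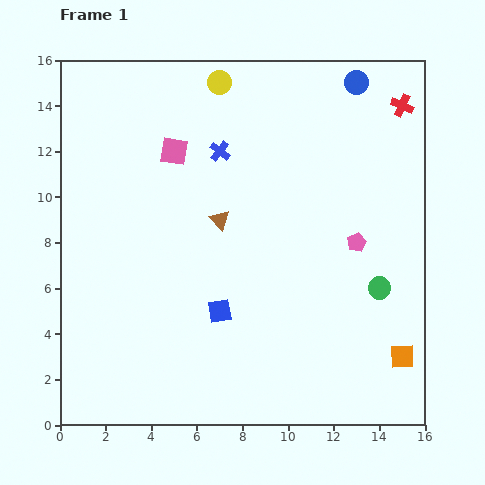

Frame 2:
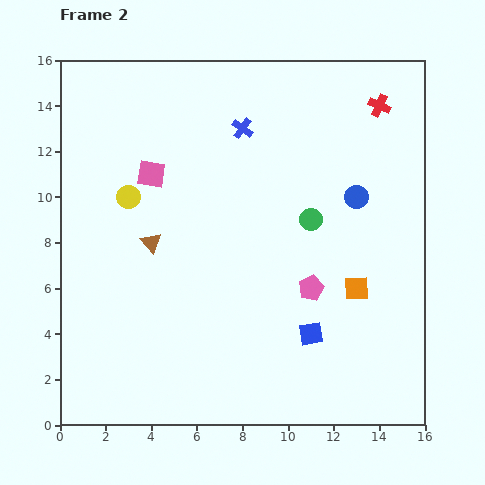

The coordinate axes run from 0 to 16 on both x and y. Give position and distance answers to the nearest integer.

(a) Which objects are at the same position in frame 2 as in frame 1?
none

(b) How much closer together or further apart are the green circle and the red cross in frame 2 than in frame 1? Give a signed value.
-2

Distance in frame 1: 8. Distance in frame 2: 6.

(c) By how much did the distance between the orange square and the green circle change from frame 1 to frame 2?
+1

Distance in frame 1: 3. Distance in frame 2: 4.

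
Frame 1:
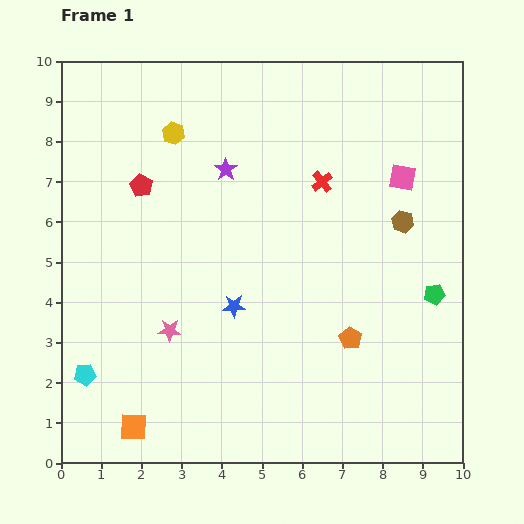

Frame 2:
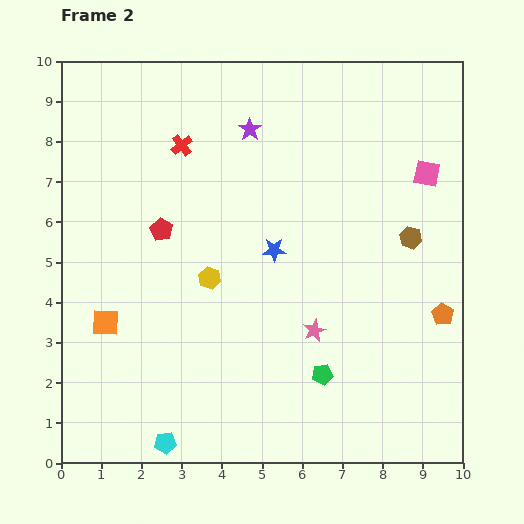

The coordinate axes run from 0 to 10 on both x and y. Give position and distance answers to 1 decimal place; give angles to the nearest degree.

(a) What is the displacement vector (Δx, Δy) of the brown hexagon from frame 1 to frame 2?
(0.2, -0.4)

The brown hexagon was at (8.5, 6.0) in frame 1 and (8.7, 5.6) in frame 2.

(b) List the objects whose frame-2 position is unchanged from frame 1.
none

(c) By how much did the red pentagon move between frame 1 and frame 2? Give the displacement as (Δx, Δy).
(0.5, -1.1)

The red pentagon was at (2.0, 6.9) in frame 1 and (2.5, 5.8) in frame 2.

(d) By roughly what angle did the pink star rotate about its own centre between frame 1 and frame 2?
26° counter-clockwise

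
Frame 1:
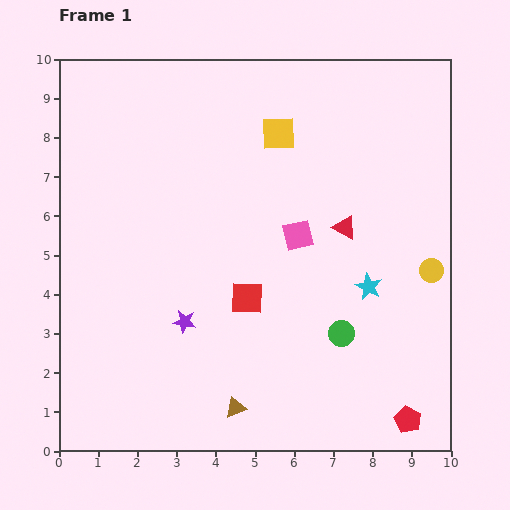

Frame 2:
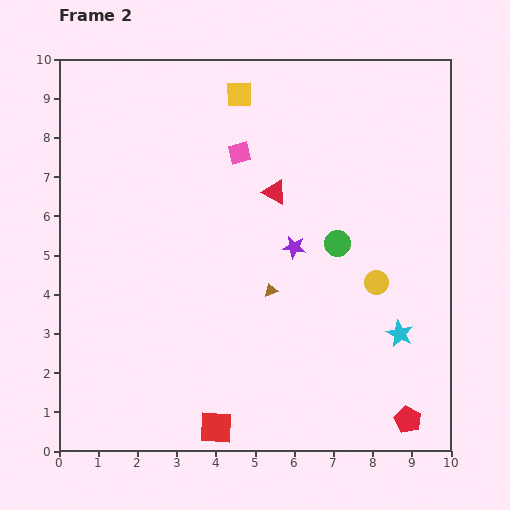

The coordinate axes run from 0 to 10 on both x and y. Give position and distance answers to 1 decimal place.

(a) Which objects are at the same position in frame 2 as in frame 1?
the red pentagon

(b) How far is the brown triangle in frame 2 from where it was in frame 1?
3.1

The brown triangle moved from (4.5, 1.1) to (5.4, 4.1), a distance of √(0.9² + 3.0²) ≈ 3.1.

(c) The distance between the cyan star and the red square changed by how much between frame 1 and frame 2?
+2.2

Distance in frame 1: 3.1. Distance in frame 2: 5.3.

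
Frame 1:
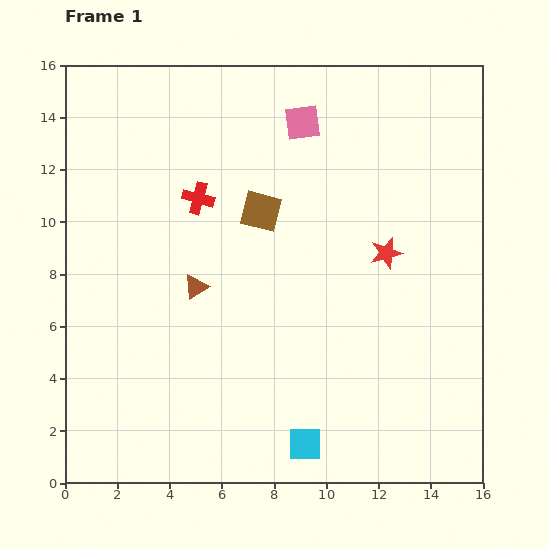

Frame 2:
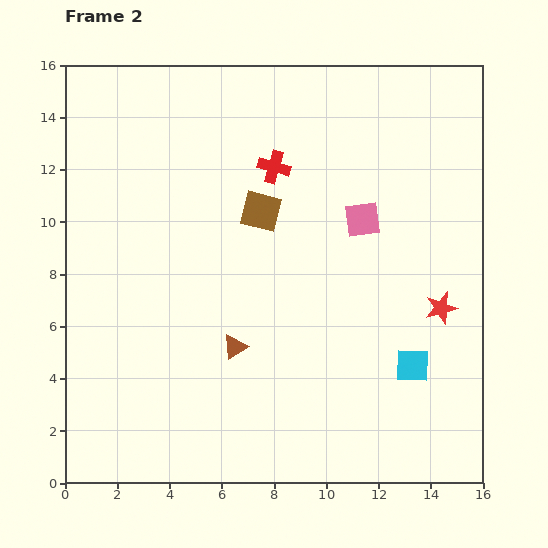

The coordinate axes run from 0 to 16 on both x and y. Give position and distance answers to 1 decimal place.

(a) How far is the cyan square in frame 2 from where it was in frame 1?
5.1

The cyan square moved from (9.2, 1.5) to (13.3, 4.5), a distance of √(4.1² + 3.0²) ≈ 5.1.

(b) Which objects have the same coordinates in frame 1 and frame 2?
the brown square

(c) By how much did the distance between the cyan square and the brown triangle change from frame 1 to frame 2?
-0.5

Distance in frame 1: 7.3. Distance in frame 2: 6.8.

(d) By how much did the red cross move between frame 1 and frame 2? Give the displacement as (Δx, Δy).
(2.9, 1.2)

The red cross was at (5.1, 10.9) in frame 1 and (8.0, 12.1) in frame 2.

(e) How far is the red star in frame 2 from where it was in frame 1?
3.0

The red star moved from (12.3, 8.8) to (14.4, 6.7), a distance of √(2.1² + 2.1²) ≈ 3.0.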